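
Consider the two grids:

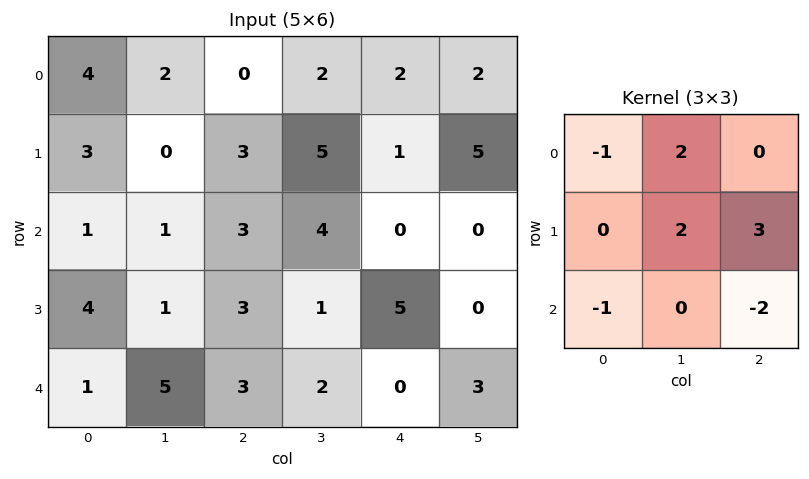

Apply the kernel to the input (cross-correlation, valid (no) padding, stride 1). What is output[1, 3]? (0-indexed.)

-4

The receptive field on the input at this output position is [5 1 5 / 4 0 0 / 1 5 0]. Elementwise product with the kernel and sum: 5·-1 + 1·2 + 0·2 + 0·3 + 1·-1 + 0·-2.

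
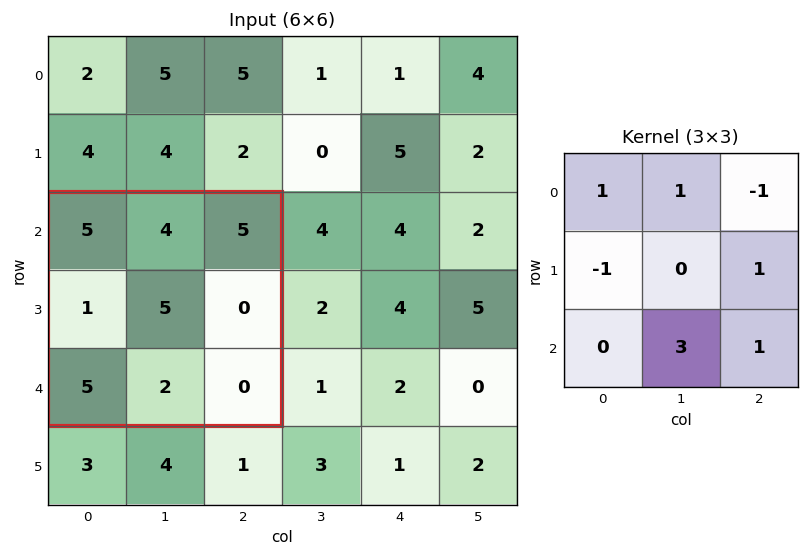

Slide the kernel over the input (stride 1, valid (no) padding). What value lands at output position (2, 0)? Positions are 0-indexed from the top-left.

9

The receptive field on the input at this output position is [5 4 5 / 1 5 0 / 5 2 0]. Elementwise product with the kernel and sum: 5·1 + 4·1 + 5·-1 + 1·-1 + 0·1 + 2·3 + 0·1.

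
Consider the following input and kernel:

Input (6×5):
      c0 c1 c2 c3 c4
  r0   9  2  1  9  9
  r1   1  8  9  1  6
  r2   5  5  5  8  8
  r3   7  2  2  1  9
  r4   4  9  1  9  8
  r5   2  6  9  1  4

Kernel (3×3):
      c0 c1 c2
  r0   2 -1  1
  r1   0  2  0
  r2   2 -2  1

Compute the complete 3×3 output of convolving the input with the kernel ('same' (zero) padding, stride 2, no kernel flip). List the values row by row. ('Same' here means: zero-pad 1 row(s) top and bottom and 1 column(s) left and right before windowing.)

24 1 8
5 19 -4
5 0 3

Output[0,0]: The receptive field on the zero-padded input at this output position is [0 0 0 / 0 9 2 / 0 1 8]. Elementwise product with the kernel and sum: 0·2 + 0·-1 + 0·1 + 9·2 + 0·2 + 1·-2 + 8·1.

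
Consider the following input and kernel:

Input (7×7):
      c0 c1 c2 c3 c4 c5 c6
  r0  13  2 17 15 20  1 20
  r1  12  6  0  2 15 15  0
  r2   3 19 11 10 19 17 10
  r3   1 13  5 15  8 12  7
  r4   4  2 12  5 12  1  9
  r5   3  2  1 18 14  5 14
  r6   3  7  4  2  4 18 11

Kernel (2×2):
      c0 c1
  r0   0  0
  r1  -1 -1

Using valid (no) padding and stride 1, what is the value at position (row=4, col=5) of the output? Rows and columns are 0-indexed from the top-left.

-19

The receptive field on the input at this output position is [1 9 / 5 14]. Elementwise product with the kernel and sum: 5·-1 + 14·-1.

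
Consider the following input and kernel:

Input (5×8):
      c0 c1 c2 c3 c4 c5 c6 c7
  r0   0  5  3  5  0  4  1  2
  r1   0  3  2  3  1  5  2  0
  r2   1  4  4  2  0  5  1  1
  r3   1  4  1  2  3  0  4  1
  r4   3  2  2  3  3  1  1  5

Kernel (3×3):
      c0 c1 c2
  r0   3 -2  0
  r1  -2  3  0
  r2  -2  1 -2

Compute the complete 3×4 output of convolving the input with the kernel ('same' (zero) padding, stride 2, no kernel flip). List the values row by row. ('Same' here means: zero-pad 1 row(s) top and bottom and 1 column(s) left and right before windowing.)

Output[0,0]: The receptive field on the zero-padded input at this output position is [0 0 0 / 0 0 5 / 0 0 3]. Elementwise product with the kernel and sum: 0·3 + 0·-2 + 0·-2 + 0·3 + 0·-2 + 0·1 + 3·-2.
Output[0,1]: The receptive field on the zero-padded input at this output position is [0 0 0 / 5 3 5 / 3 2 3]. Elementwise product with the kernel and sum: 0·3 + 0·-2 + 5·-2 + 3·3 + 3·-2 + 2·1 + 3·-2.

-6 -11 -25 -13
-4 -2 2 6
7 12 3 -7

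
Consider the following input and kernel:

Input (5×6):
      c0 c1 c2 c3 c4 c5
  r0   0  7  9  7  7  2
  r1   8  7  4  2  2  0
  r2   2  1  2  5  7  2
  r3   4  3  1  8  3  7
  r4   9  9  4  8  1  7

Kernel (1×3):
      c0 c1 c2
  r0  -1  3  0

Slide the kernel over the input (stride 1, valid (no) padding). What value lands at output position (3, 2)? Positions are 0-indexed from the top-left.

The receptive field on the input at this output position is [1 8 3]. Elementwise product with the kernel and sum: 1·-1 + 8·3.

23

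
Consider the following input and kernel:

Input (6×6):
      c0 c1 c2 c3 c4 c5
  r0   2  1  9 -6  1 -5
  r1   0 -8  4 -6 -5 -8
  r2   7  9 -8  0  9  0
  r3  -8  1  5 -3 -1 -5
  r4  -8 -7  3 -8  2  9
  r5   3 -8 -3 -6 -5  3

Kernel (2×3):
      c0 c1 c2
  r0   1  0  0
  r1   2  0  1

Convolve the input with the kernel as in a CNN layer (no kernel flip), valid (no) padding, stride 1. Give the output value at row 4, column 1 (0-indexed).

-29

The receptive field on the input at this output position is [-7 3 -8 / -8 -3 -6]. Elementwise product with the kernel and sum: -7·1 + -8·2 + -6·1.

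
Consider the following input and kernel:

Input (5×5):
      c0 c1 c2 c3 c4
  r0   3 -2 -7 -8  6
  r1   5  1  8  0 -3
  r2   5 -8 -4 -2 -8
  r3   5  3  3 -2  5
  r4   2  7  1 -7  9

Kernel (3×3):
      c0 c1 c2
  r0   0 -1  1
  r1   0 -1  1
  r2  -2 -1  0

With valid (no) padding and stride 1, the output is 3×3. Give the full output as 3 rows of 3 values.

Output[0,0]: The receptive field on the input at this output position is [3 -2 -7 / 5 1 8 / 5 -8 -4]. Elementwise product with the kernel and sum: -2·-1 + -7·1 + 1·-1 + 8·1 + 5·-2 + -8·-1.

0 11 21
-2 -15 -13
-7 -18 6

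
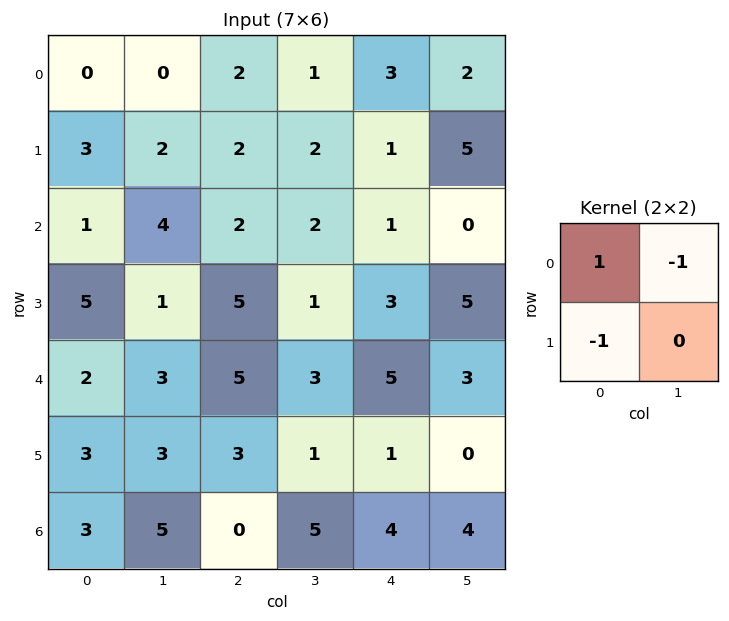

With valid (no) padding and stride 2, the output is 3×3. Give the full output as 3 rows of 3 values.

Output[0,0]: The receptive field on the input at this output position is [0 0 / 3 2]. Elementwise product with the kernel and sum: 0·1 + 0·-1 + 3·-1.

-3 -1 0
-8 -5 -2
-4 -1 1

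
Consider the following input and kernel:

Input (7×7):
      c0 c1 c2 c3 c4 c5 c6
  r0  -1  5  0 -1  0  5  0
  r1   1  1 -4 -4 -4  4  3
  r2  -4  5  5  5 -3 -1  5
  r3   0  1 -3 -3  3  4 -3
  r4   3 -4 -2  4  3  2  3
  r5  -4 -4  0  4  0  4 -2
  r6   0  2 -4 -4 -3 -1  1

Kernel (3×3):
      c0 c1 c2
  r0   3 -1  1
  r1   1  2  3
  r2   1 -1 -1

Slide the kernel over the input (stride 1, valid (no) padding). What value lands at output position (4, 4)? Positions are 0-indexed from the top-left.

9

The receptive field on the input at this output position is [3 2 3 / 0 4 -2 / -3 -1 1]. Elementwise product with the kernel and sum: 3·3 + 2·-1 + 3·1 + 0·1 + 4·2 + -2·3 + -3·1 + -1·-1 + 1·-1.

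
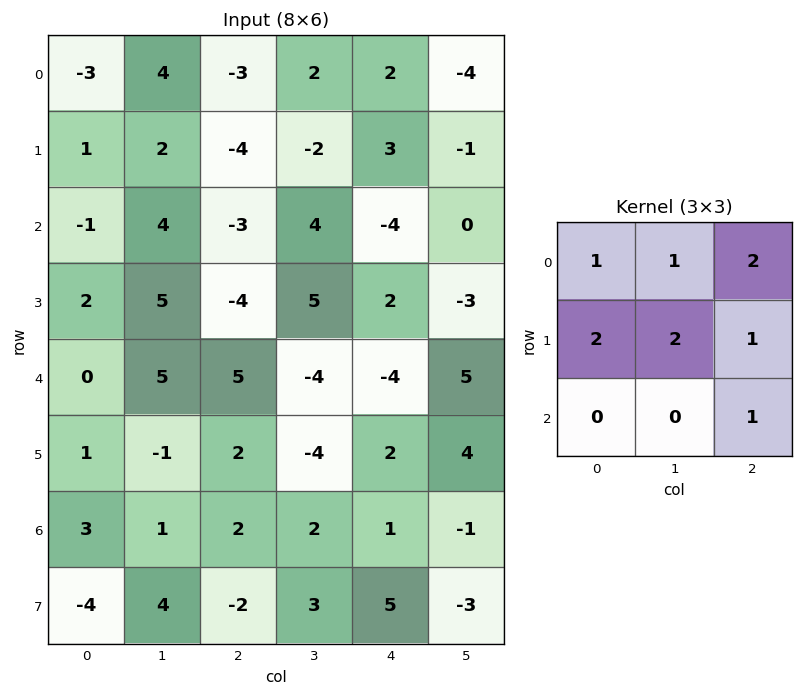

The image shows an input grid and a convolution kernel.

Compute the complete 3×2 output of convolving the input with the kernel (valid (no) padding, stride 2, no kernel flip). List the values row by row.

Output[0,0]: The receptive field on the input at this output position is [-3 4 -3 / 1 2 -4 / -1 4 -3]. Elementwise product with the kernel and sum: -3·1 + 4·1 + -3·2 + 1·2 + 2·2 + -4·1 + -3·1.

-6 -10
12 -7
19 -8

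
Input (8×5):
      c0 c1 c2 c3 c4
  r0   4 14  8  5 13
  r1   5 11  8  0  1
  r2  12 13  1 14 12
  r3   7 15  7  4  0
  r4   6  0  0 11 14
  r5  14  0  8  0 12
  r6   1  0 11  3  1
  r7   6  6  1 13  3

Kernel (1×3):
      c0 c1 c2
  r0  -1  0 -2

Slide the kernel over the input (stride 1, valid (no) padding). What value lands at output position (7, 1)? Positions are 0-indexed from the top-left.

The receptive field on the input at this output position is [6 1 13]. Elementwise product with the kernel and sum: 6·-1 + 13·-2.

-32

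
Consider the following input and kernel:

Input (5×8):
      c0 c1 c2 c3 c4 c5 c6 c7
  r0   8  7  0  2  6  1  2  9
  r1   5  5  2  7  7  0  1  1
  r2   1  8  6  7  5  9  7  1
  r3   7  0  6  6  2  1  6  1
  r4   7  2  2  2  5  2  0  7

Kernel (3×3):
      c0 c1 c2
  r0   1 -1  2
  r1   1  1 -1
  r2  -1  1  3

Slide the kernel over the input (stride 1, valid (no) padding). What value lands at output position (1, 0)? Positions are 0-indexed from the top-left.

The receptive field on the input at this output position is [5 5 2 / 1 8 6 / 7 0 6]. Elementwise product with the kernel and sum: 5·1 + 5·-1 + 2·2 + 1·1 + 8·1 + 6·-1 + 7·-1 + 0·1 + 6·3.

18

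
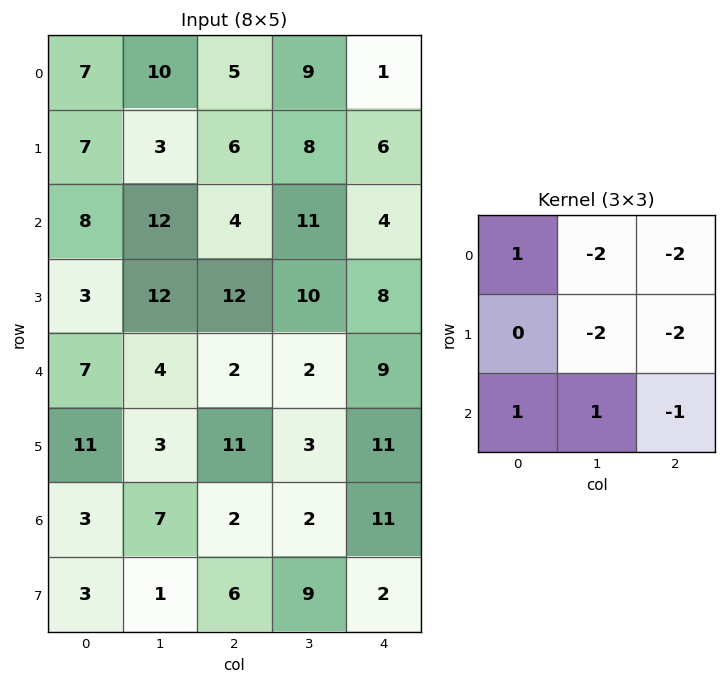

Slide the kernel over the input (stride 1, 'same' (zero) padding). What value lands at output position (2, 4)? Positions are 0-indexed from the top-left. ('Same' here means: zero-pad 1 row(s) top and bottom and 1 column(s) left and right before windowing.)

The receptive field on the zero-padded input at this output position is [8 6 0 / 11 4 0 / 10 8 0]. Elementwise product with the kernel and sum: 8·1 + 6·-2 + 0·-2 + 4·-2 + 0·-2 + 10·1 + 8·1 + 0·-1.

6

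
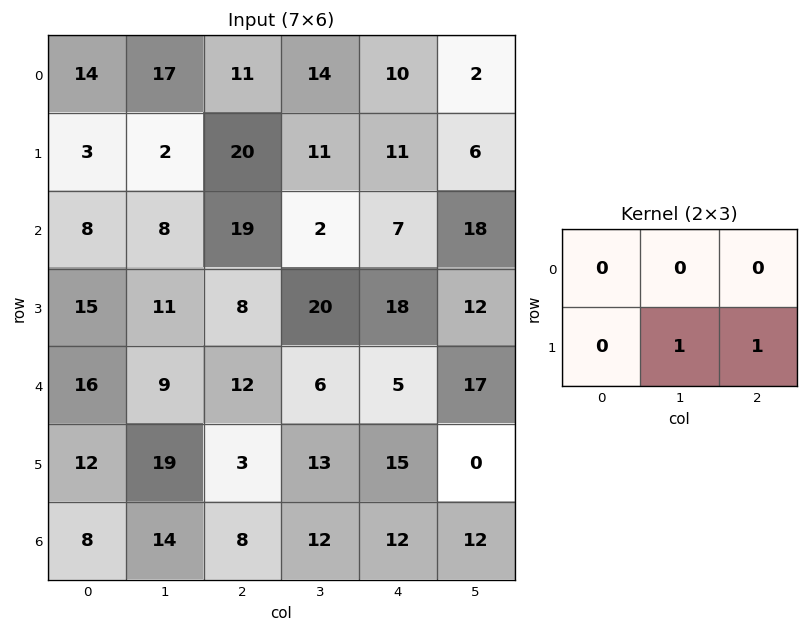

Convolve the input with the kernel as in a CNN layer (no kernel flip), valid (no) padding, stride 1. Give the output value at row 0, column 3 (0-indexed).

17

The receptive field on the input at this output position is [14 10 2 / 11 11 6]. Elementwise product with the kernel and sum: 11·1 + 6·1.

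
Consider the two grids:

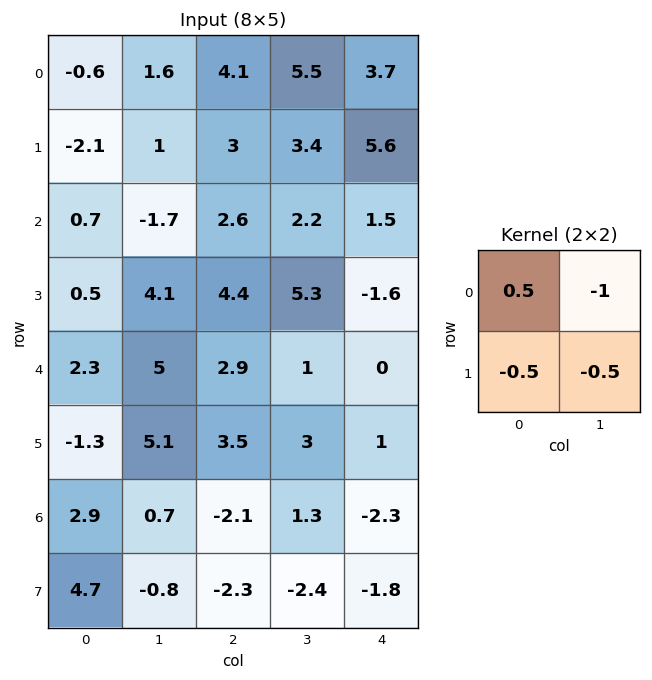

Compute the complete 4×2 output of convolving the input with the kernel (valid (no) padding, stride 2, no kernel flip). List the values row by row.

Output[0,0]: The receptive field on the input at this output position is [-0.6 1.6 / -2.1 1]. Elementwise product with the kernel and sum: -0.6·0.5 + 1.6·-1 + -2.1·-0.5 + 1·-0.5.
Output[0,1]: The receptive field on the input at this output position is [4.1 5.5 / 3 3.4]. Elementwise product with the kernel and sum: 4.1·0.5 + 5.5·-1 + 3·-0.5 + 3.4·-0.5.

-1.35 -6.65
-0.25 -5.75
-5.75 -2.8
-1.2 -0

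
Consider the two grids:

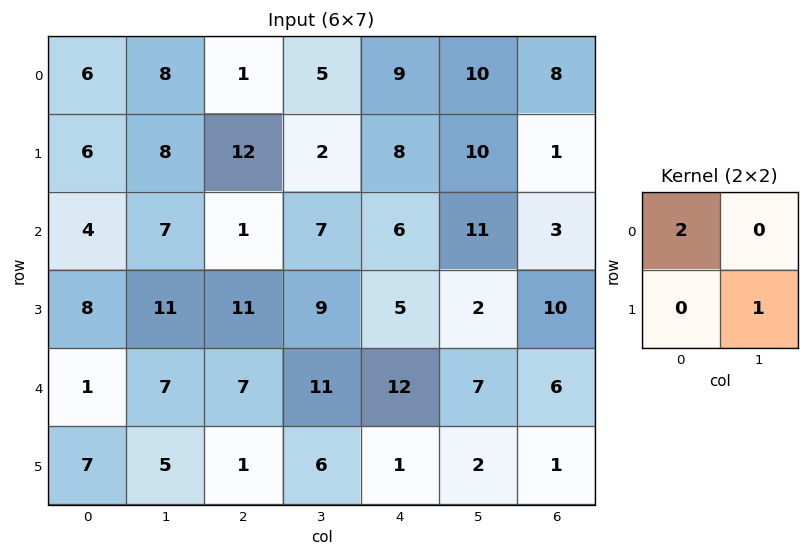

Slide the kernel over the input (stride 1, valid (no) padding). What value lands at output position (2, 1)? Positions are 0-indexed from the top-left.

The receptive field on the input at this output position is [7 1 / 11 11]. Elementwise product with the kernel and sum: 7·2 + 11·1.

25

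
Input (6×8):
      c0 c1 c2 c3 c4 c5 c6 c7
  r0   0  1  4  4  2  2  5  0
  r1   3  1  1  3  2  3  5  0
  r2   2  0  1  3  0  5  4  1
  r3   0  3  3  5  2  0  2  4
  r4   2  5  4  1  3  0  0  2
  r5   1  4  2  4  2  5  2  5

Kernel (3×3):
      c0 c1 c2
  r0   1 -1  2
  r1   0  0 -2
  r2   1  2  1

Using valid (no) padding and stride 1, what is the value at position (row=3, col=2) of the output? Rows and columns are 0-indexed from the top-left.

8

The receptive field on the input at this output position is [3 5 2 / 4 1 3 / 2 4 2]. Elementwise product with the kernel and sum: 3·1 + 5·-1 + 2·2 + 3·-2 + 2·1 + 4·2 + 2·1.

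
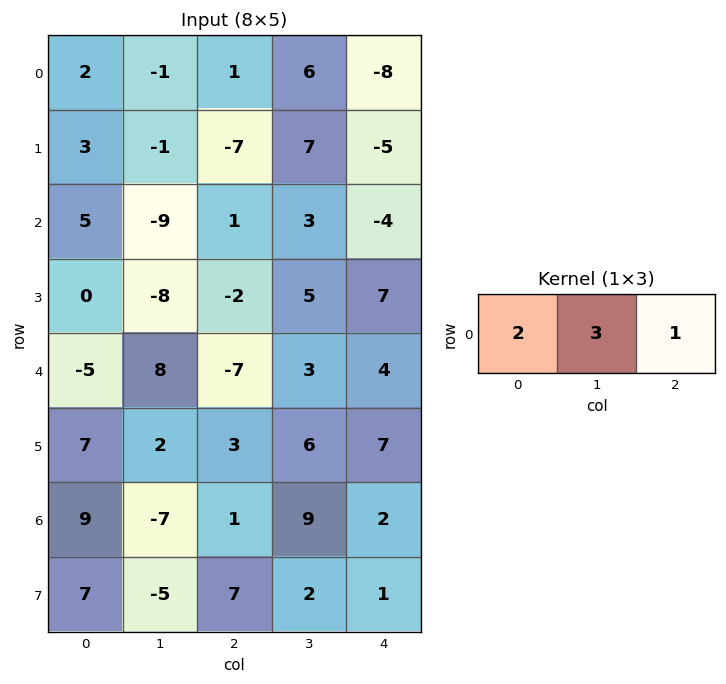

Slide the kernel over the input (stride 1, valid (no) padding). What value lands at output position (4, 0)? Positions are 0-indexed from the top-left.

7

The receptive field on the input at this output position is [-5 8 -7]. Elementwise product with the kernel and sum: -5·2 + 8·3 + -7·1.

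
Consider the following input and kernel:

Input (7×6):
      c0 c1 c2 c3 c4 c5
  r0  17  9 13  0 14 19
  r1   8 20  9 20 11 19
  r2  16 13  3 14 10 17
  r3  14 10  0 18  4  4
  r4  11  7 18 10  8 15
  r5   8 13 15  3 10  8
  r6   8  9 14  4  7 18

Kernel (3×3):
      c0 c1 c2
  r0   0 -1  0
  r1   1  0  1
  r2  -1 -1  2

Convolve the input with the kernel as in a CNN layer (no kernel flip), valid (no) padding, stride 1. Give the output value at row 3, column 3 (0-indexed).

24

The receptive field on the input at this output position is [18 4 4 / 10 8 15 / 3 10 8]. Elementwise product with the kernel and sum: 4·-1 + 10·1 + 15·1 + 3·-1 + 10·-1 + 8·2.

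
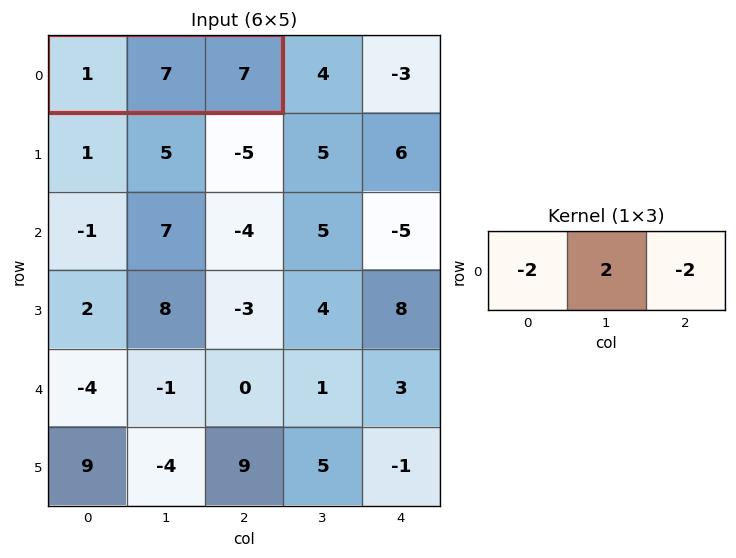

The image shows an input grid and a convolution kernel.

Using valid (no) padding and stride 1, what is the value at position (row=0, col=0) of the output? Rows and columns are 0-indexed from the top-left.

The receptive field on the input at this output position is [1 7 7]. Elementwise product with the kernel and sum: 1·-2 + 7·2 + 7·-2.

-2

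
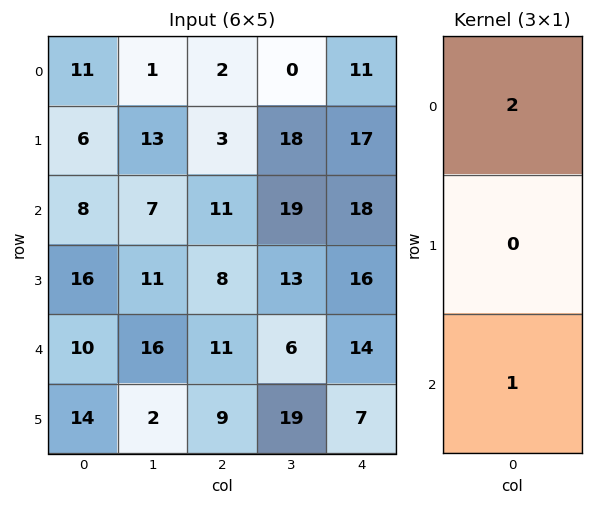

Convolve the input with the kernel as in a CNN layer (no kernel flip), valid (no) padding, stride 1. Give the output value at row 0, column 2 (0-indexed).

15

The receptive field on the input at this output position is [2 / 3 / 11]. Elementwise product with the kernel and sum: 2·2 + 11·1.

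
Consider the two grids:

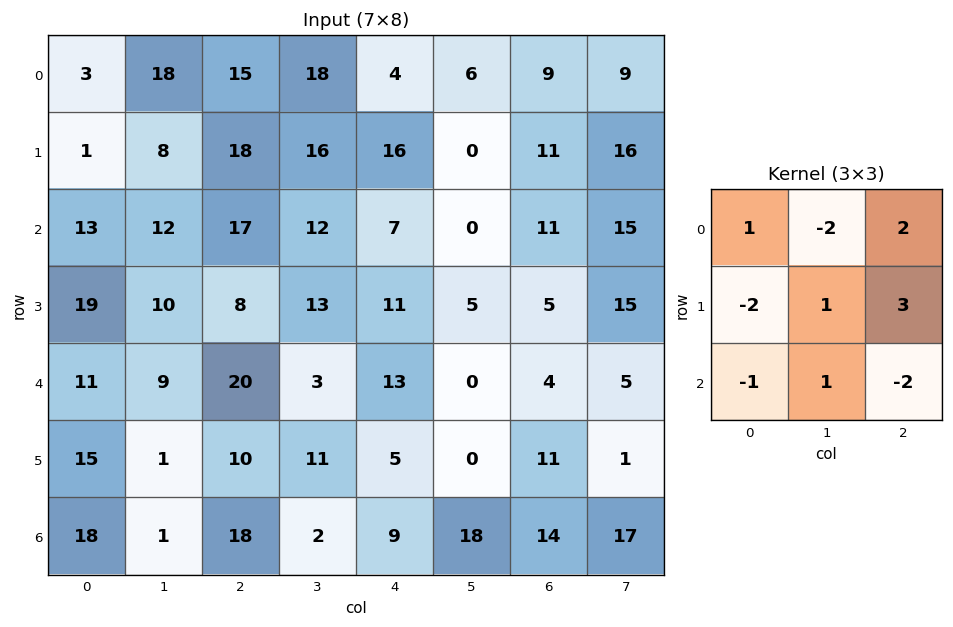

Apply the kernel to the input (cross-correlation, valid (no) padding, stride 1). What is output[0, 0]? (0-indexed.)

The receptive field on the input at this output position is [3 18 15 / 1 8 18 / 13 12 17]. Elementwise product with the kernel and sum: 3·1 + 18·-2 + 15·2 + 1·-2 + 8·1 + 18·3 + 13·-1 + 12·1 + 17·-2.

22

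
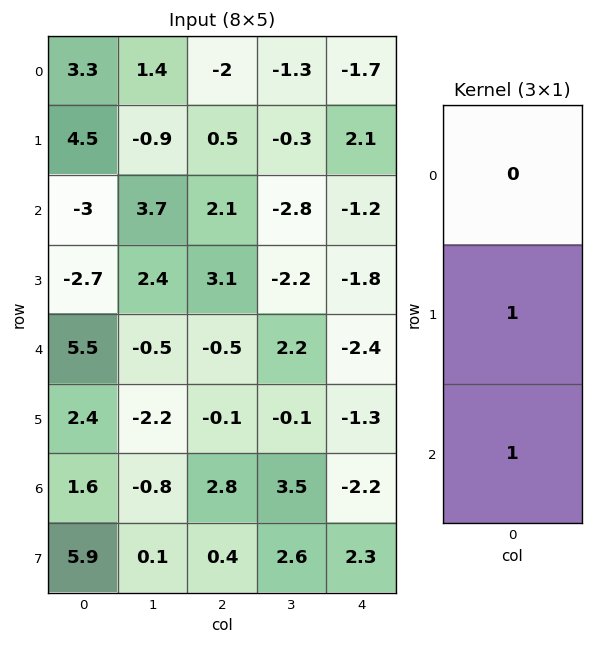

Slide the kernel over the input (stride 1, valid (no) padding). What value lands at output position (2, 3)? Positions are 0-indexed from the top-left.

0

The receptive field on the input at this output position is [-2.8 / -2.2 / 2.2]. Elementwise product with the kernel and sum: -2.2·1 + 2.2·1.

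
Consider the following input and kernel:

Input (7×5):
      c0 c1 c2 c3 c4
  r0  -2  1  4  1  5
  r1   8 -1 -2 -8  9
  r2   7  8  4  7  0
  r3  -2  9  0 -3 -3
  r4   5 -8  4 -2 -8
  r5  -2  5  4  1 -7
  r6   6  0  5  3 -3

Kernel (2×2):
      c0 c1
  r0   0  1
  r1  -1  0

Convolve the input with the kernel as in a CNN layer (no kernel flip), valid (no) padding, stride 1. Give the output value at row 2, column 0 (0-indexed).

10

The receptive field on the input at this output position is [7 8 / -2 9]. Elementwise product with the kernel and sum: 8·1 + -2·-1.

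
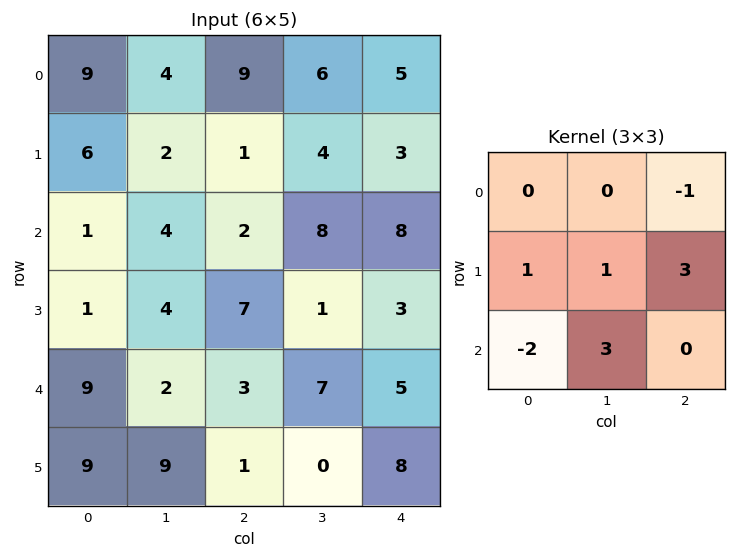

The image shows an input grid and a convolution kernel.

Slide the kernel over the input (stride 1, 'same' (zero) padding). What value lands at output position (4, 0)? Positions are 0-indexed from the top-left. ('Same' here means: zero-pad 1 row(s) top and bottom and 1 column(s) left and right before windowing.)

The receptive field on the zero-padded input at this output position is [0 1 4 / 0 9 2 / 0 9 9]. Elementwise product with the kernel and sum: 4·-1 + 0·1 + 9·1 + 2·3 + 0·-2 + 9·3.

38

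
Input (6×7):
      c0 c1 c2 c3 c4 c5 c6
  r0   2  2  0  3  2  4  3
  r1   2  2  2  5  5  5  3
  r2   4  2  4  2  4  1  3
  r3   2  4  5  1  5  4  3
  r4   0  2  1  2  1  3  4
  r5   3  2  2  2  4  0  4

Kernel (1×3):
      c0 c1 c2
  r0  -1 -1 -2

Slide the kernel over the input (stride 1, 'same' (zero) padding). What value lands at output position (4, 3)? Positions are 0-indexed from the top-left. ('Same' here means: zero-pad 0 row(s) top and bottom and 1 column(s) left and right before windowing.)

-5

The receptive field on the zero-padded input at this output position is [1 2 1]. Elementwise product with the kernel and sum: 1·-1 + 2·-1 + 1·-2.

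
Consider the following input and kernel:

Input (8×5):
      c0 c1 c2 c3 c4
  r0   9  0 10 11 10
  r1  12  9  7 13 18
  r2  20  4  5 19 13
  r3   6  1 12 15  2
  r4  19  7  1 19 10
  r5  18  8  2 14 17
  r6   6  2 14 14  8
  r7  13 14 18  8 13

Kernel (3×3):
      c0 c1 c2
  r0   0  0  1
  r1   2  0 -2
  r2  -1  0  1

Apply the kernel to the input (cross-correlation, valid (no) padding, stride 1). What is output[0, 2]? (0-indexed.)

The receptive field on the input at this output position is [10 11 10 / 7 13 18 / 5 19 13]. Elementwise product with the kernel and sum: 10·1 + 7·2 + 18·-2 + 5·-1 + 13·1.

-4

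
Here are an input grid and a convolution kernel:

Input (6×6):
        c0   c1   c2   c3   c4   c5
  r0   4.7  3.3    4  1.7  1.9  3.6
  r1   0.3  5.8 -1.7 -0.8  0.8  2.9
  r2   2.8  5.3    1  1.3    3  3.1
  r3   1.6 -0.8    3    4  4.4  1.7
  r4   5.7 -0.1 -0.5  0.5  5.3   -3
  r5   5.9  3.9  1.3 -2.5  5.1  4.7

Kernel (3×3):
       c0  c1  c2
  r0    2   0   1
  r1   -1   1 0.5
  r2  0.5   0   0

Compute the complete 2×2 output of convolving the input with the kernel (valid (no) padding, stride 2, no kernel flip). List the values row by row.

19.45 11.7
8.55 7.95

Output[0,0]: The receptive field on the input at this output position is [4.7 3.3 4 / 0.3 5.8 -1.7 / 2.8 5.3 1]. Elementwise product with the kernel and sum: 4.7·2 + 4·1 + 0.3·-1 + 5.8·1 + -1.7·0.5 + 2.8·0.5.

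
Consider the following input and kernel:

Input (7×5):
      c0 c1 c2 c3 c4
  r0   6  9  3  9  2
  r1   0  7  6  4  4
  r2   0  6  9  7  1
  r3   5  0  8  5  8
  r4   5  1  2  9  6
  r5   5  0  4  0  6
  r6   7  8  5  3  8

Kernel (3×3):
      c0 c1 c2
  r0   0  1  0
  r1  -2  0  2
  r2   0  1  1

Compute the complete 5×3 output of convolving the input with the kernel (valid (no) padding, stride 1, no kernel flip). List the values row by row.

Output[0,0]: The receptive field on the input at this output position is [6 9 3 / 0 7 6 / 0 6 9]. Elementwise product with the kernel and sum: 9·1 + 0·-2 + 6·2 + 6·1 + 9·1.
Output[0,1]: The receptive field on the input at this output position is [9 3 9 / 7 6 4 / 6 9 7]. Elementwise product with the kernel and sum: 3·1 + 7·-2 + 4·2 + 9·1 + 7·1.

36 13 13
33 21 1
15 30 22
-2 28 19
12 10 24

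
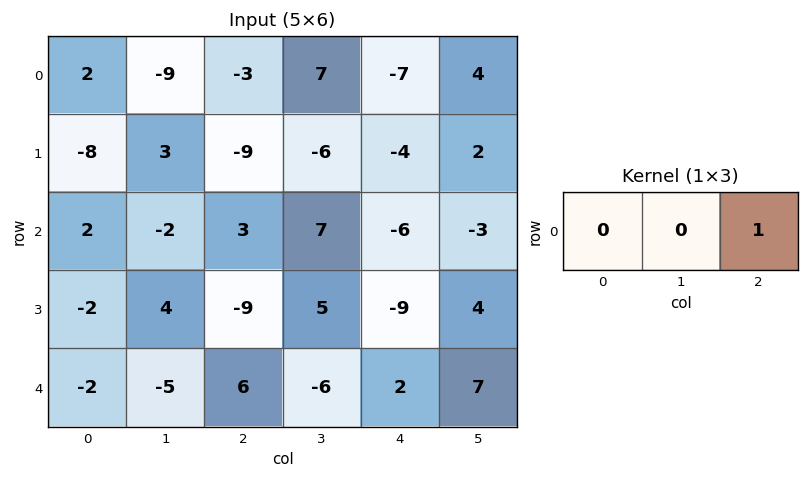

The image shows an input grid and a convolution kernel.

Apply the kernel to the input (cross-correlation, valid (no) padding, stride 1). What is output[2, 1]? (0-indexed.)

The receptive field on the input at this output position is [-2 3 7]. Elementwise product with the kernel and sum: 7·1.

7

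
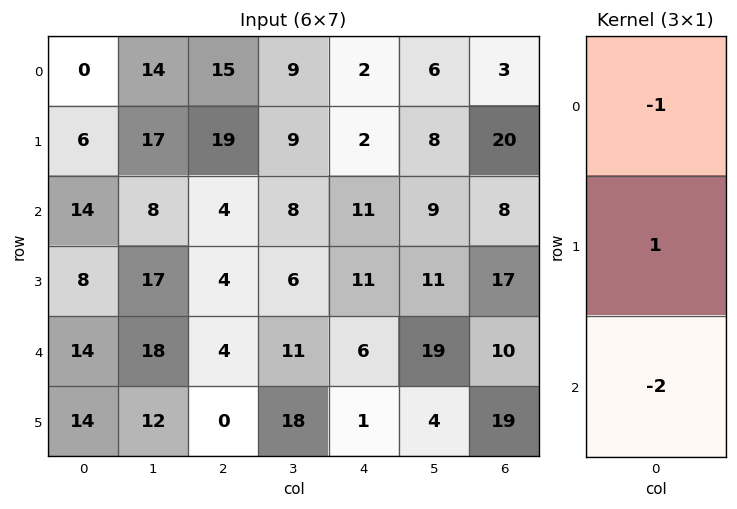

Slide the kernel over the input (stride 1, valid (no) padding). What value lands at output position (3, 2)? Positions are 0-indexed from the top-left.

The receptive field on the input at this output position is [4 / 4 / 0]. Elementwise product with the kernel and sum: 4·-1 + 4·1 + 0·-2.

0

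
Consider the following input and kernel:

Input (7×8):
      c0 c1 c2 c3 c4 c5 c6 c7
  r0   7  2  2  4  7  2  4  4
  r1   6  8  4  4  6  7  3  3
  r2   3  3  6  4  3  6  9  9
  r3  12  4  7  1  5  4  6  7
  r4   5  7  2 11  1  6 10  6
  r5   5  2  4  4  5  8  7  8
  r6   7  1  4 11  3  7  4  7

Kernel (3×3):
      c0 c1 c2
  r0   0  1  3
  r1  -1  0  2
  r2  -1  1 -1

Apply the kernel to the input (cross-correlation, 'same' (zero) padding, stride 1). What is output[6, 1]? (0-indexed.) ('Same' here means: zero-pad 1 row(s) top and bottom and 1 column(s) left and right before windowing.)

The receptive field on the zero-padded input at this output position is [5 2 4 / 7 1 4 / 0 0 0]. Elementwise product with the kernel and sum: 2·1 + 4·3 + 7·-1 + 4·2 + 0·-1 + 0·1 + 0·-1.

15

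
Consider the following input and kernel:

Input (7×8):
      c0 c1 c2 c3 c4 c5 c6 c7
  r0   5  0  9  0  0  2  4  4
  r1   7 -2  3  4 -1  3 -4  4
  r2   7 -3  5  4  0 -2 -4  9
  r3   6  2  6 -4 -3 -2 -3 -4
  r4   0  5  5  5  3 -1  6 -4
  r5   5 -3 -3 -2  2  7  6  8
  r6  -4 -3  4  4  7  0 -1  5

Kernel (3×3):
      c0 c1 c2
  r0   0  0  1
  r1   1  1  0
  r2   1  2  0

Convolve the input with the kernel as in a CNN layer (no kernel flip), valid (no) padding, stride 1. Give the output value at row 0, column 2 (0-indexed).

20

The receptive field on the input at this output position is [9 0 0 / 3 4 -1 / 5 4 0]. Elementwise product with the kernel and sum: 0·1 + 3·1 + 4·1 + 5·1 + 4·2.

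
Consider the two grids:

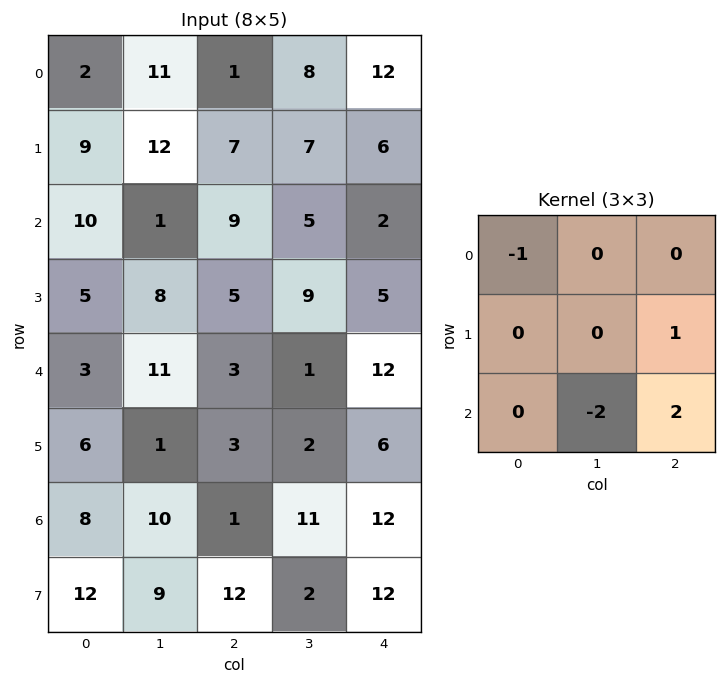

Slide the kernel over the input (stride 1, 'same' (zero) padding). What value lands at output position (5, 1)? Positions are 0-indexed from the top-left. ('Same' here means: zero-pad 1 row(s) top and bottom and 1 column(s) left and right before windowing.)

-18

The receptive field on the zero-padded input at this output position is [3 11 3 / 6 1 3 / 8 10 1]. Elementwise product with the kernel and sum: 3·-1 + 3·1 + 10·-2 + 1·2.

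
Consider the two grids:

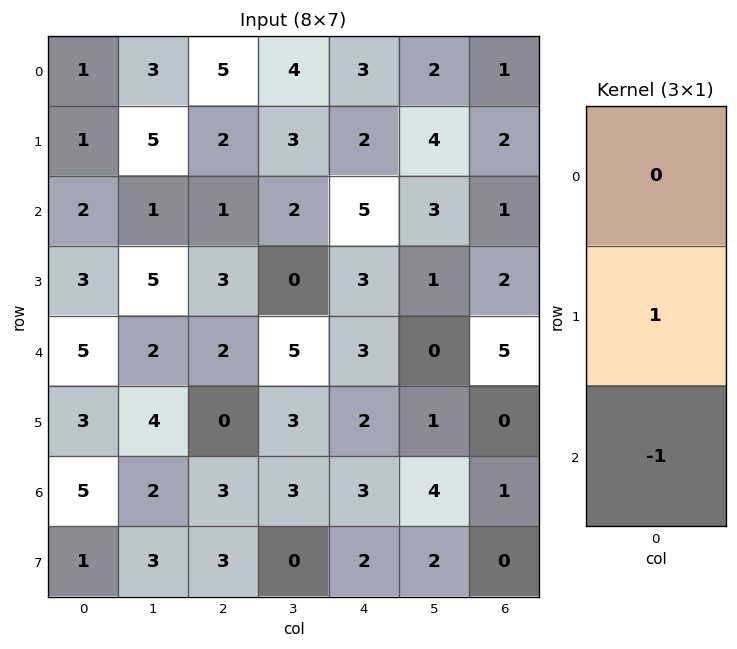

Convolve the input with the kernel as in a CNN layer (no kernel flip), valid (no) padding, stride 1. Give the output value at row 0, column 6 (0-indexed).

The receptive field on the input at this output position is [1 / 2 / 1]. Elementwise product with the kernel and sum: 2·1 + 1·-1.

1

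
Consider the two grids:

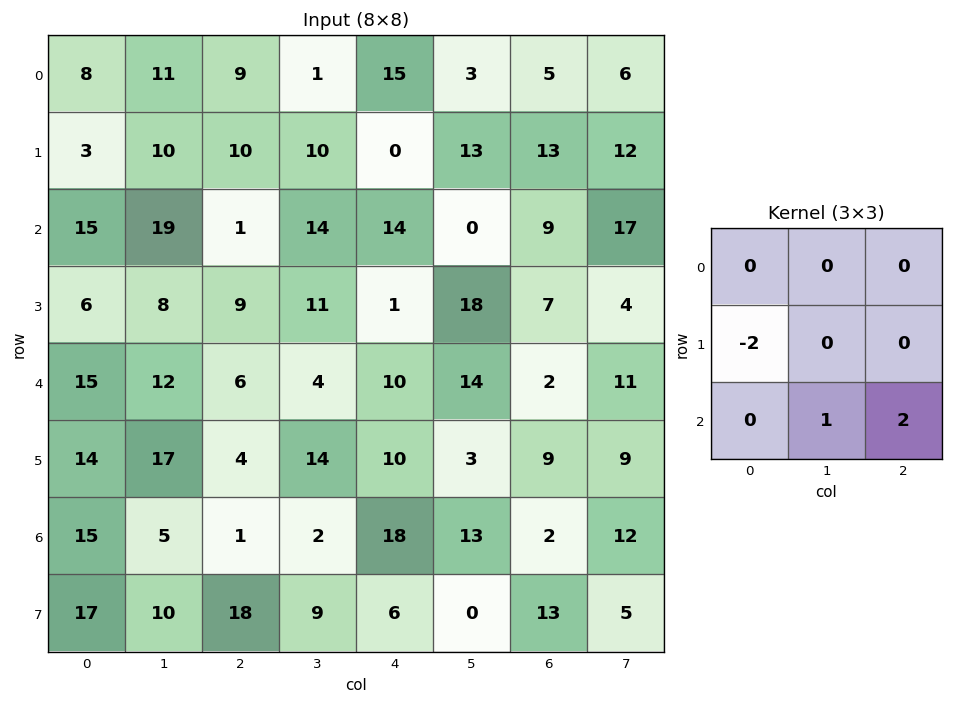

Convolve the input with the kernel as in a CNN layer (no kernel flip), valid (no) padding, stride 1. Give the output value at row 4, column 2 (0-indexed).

30

The receptive field on the input at this output position is [6 4 10 / 4 14 10 / 1 2 18]. Elementwise product with the kernel and sum: 4·-2 + 2·1 + 18·2.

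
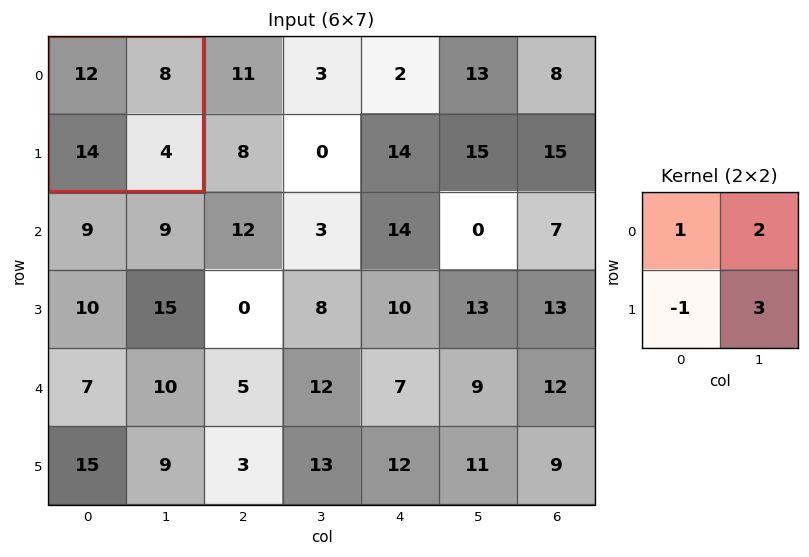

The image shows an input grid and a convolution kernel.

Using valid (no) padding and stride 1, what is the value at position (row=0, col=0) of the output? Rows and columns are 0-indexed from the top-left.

The receptive field on the input at this output position is [12 8 / 14 4]. Elementwise product with the kernel and sum: 12·1 + 8·2 + 14·-1 + 4·3.

26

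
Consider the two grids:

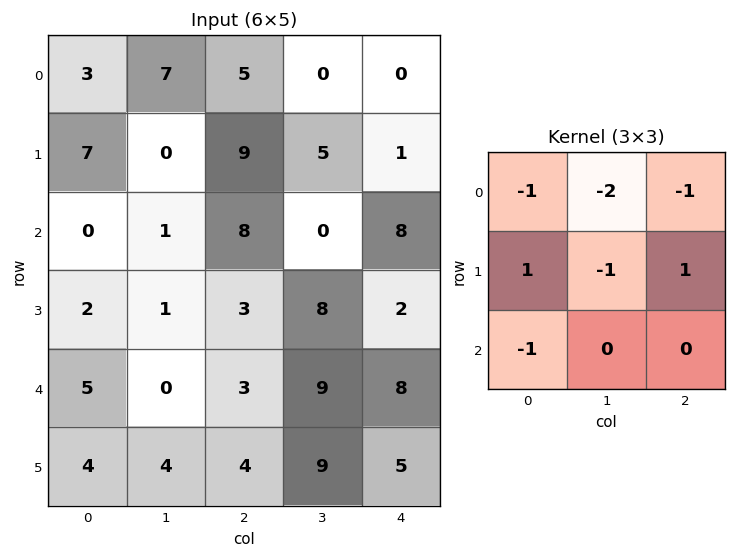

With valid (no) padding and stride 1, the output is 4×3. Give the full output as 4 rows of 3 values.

Output[0,0]: The receptive field on the input at this output position is [3 7 5 / 7 0 9 / 0 1 8]. Elementwise product with the kernel and sum: 3·-1 + 7·-2 + 5·-1 + 7·1 + 0·-1 + 9·1 + 0·-1.
Output[0,1]: The receptive field on the input at this output position is [7 5 0 / 0 9 5 / 1 8 0]. Elementwise product with the kernel and sum: 7·-1 + 5·-2 + 0·-1 + 0·1 + 9·-1 + 5·1 + 1·-1.

-6 -22 -8
-11 -31 -7
-11 -11 -22
-3 -13 -23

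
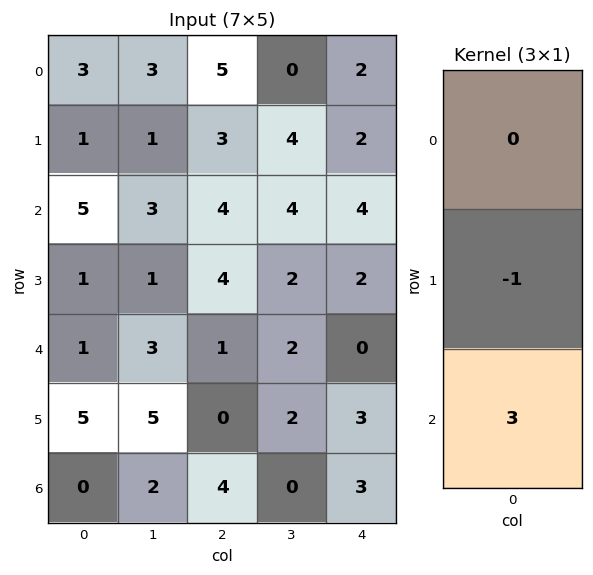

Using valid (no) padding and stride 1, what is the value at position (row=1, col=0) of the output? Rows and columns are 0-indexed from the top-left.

The receptive field on the input at this output position is [1 / 5 / 1]. Elementwise product with the kernel and sum: 5·-1 + 1·3.

-2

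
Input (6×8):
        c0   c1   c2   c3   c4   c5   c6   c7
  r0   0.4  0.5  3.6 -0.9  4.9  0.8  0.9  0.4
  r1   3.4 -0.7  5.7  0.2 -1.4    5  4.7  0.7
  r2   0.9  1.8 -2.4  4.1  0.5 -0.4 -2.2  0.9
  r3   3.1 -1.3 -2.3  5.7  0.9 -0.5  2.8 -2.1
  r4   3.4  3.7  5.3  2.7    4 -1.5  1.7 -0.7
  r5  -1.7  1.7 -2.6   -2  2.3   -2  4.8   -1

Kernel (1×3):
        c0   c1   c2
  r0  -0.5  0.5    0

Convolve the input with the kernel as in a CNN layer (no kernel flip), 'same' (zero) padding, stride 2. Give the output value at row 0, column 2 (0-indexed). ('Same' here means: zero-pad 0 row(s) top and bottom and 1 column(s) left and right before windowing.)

The receptive field on the zero-padded input at this output position is [-0.9 4.9 0.8]. Elementwise product with the kernel and sum: -0.9·-0.5 + 4.9·0.5.

2.9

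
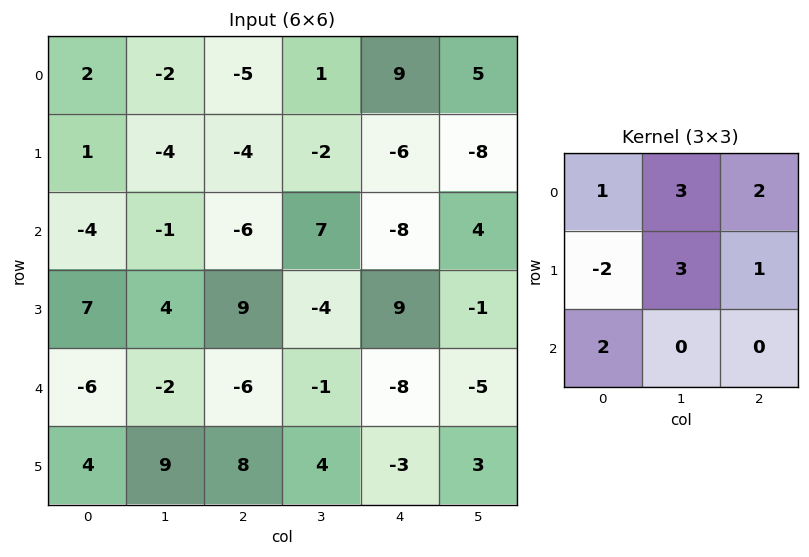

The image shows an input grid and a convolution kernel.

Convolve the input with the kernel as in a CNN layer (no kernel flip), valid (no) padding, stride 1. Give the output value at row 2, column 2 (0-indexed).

The receptive field on the input at this output position is [-6 7 -8 / 9 -4 9 / -6 -1 -8]. Elementwise product with the kernel and sum: -6·1 + 7·3 + -8·2 + 9·-2 + -4·3 + 9·1 + -6·2.

-34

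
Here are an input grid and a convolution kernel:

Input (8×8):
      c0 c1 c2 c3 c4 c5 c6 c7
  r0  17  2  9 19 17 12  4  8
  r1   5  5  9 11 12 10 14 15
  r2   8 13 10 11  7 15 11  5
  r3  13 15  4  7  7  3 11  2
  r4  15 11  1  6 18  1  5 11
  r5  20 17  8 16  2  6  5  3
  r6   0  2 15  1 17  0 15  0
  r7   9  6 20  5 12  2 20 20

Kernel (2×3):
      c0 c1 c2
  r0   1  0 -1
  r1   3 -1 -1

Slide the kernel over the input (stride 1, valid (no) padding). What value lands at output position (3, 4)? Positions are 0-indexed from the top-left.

44

The receptive field on the input at this output position is [7 3 11 / 18 1 5]. Elementwise product with the kernel and sum: 7·1 + 11·-1 + 18·3 + 1·-1 + 5·-1.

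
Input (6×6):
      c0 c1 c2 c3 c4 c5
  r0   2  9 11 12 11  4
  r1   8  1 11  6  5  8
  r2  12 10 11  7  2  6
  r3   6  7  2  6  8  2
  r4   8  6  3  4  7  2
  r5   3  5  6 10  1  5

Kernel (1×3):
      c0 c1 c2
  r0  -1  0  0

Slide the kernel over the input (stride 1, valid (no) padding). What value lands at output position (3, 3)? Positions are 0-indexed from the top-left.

The receptive field on the input at this output position is [6 8 2]. Elementwise product with the kernel and sum: 6·-1.

-6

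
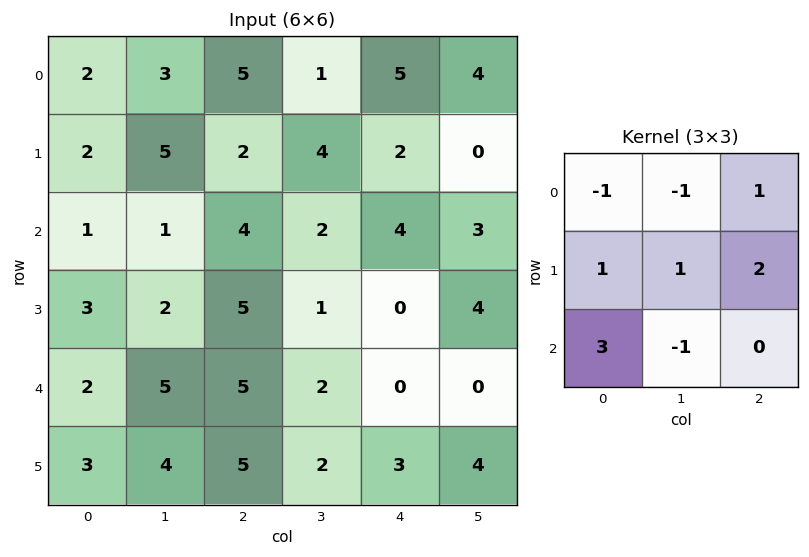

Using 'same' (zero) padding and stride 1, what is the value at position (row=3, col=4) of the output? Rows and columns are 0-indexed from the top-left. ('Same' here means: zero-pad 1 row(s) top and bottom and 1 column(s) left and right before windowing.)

12

The receptive field on the zero-padded input at this output position is [2 4 3 / 1 0 4 / 2 0 0]. Elementwise product with the kernel and sum: 2·-1 + 4·-1 + 3·1 + 1·1 + 0·1 + 4·2 + 2·3 + 0·-1.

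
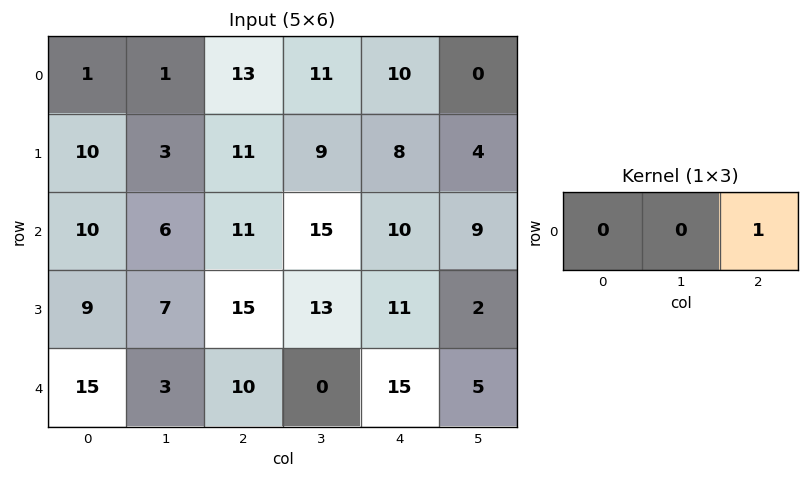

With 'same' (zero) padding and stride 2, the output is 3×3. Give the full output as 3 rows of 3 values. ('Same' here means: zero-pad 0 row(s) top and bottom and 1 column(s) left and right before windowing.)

1 11 0
6 15 9
3 0 5

Output[0,0]: The receptive field on the zero-padded input at this output position is [0 1 1]. Elementwise product with the kernel and sum: 1·1.
Output[0,1]: The receptive field on the zero-padded input at this output position is [1 13 11]. Elementwise product with the kernel and sum: 11·1.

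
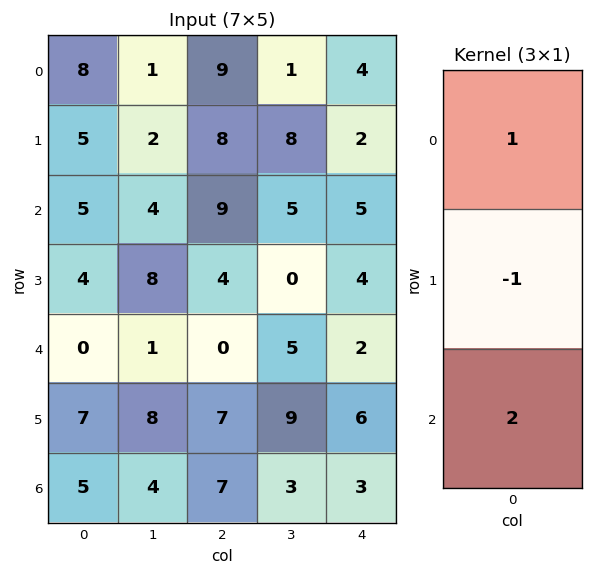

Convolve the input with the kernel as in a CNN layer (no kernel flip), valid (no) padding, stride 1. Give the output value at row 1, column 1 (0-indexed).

14

The receptive field on the input at this output position is [2 / 4 / 8]. Elementwise product with the kernel and sum: 2·1 + 4·-1 + 8·2.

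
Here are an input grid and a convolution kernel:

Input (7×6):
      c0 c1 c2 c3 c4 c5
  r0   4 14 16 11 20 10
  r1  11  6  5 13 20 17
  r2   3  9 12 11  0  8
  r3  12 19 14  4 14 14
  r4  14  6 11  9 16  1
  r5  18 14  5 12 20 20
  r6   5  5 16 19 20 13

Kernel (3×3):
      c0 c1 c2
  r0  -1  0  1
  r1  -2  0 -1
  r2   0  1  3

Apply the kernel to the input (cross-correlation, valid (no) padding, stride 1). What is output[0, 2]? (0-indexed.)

-15

The receptive field on the input at this output position is [16 11 20 / 5 13 20 / 12 11 0]. Elementwise product with the kernel and sum: 16·-1 + 20·1 + 5·-2 + 20·-1 + 11·1 + 0·3.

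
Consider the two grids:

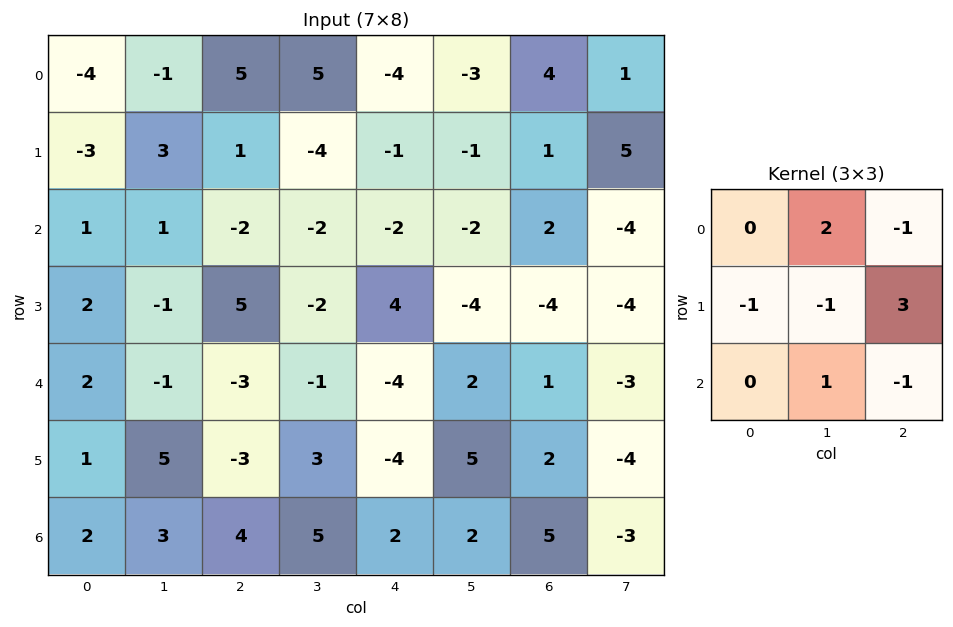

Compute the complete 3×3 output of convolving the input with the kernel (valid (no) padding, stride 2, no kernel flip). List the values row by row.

Output[0,0]: The receptive field on the input at this output position is [-4 -1 5 / -3 3 1 / 1 1 -2]. Elementwise product with the kernel and sum: -1·2 + 5·-1 + -3·-1 + 3·-1 + 1·3 + 1·1 + -2·-1.

-1 14 -9
20 10 -17
-15 -7 5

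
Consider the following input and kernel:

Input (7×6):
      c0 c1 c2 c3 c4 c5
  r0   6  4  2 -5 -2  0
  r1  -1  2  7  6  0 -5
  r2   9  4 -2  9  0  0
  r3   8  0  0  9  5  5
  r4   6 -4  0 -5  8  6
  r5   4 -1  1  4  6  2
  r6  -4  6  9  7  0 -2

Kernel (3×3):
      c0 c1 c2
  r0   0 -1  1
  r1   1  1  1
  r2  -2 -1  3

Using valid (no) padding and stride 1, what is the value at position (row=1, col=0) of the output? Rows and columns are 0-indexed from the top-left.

The receptive field on the input at this output position is [-1 2 7 / 9 4 -2 / 8 0 0]. Elementwise product with the kernel and sum: 2·-1 + 7·1 + 9·1 + 4·1 + -2·1 + 8·-2 + 0·-1 + 0·3.

0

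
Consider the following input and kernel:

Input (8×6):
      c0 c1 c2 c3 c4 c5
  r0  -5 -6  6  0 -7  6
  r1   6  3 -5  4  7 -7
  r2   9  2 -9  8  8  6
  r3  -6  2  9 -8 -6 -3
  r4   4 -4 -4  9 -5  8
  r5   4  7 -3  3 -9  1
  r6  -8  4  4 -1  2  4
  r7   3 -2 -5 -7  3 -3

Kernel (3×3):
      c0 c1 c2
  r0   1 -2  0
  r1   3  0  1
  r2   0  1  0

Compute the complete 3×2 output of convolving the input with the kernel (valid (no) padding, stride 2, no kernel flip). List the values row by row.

Output[0,0]: The receptive field on the input at this output position is [-5 -6 6 / 6 3 -5 / 9 2 -9]. Elementwise product with the kernel and sum: -5·1 + -6·-2 + 6·3 + -5·1 + 2·1.

22 6
-8 5
25 -41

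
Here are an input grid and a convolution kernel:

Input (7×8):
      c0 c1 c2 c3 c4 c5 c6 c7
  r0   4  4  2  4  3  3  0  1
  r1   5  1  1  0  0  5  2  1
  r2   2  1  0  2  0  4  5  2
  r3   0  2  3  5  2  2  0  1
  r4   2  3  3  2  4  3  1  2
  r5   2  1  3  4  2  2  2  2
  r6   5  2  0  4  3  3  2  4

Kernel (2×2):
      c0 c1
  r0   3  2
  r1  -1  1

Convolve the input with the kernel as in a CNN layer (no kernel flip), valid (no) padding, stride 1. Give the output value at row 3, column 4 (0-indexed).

9

The receptive field on the input at this output position is [2 2 / 4 3]. Elementwise product with the kernel and sum: 2·3 + 2·2 + 4·-1 + 3·1.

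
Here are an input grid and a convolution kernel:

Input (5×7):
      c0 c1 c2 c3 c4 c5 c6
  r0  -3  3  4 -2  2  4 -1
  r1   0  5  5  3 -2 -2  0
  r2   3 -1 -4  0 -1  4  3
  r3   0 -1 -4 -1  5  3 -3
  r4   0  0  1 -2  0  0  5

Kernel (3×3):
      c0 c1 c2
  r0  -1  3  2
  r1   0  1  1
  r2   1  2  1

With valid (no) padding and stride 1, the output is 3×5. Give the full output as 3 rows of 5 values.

27 4 -10 14 16
14 2 -2 2 11
-18 -16 3 11 24

Output[0,0]: The receptive field on the input at this output position is [-3 3 4 / 0 5 5 / 3 -1 -4]. Elementwise product with the kernel and sum: -3·-1 + 3·3 + 4·2 + 5·1 + 5·1 + 3·1 + -1·2 + -4·1.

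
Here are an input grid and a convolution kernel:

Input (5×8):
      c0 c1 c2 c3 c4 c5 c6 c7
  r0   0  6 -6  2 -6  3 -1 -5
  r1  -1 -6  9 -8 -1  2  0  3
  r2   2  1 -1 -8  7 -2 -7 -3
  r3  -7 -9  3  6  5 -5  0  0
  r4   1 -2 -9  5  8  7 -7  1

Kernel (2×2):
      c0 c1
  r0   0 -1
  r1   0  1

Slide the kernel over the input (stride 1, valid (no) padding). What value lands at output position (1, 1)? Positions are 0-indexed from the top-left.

The receptive field on the input at this output position is [-6 9 / 1 -1]. Elementwise product with the kernel and sum: 9·-1 + -1·1.

-10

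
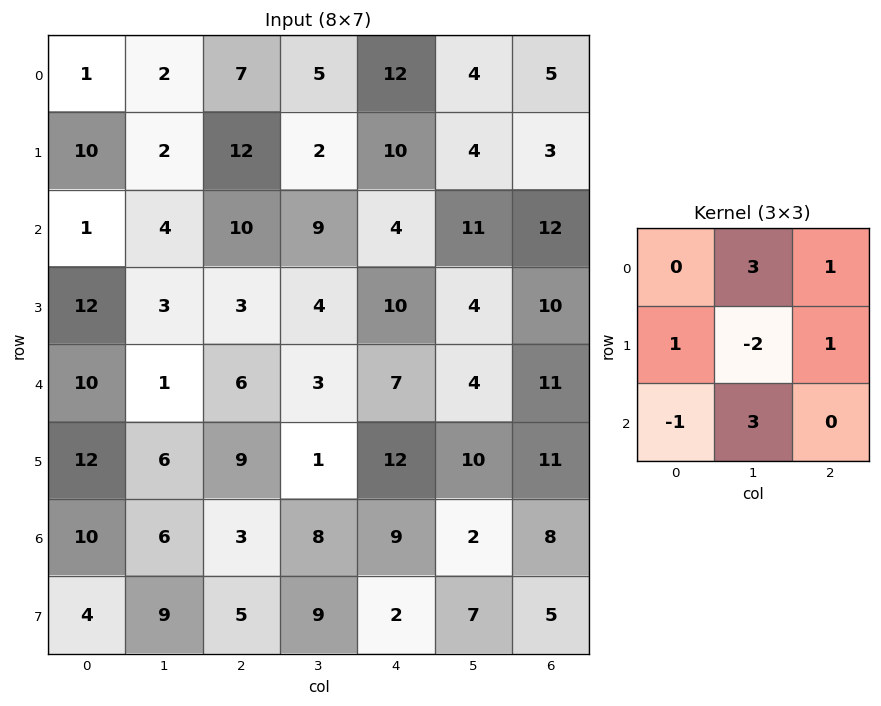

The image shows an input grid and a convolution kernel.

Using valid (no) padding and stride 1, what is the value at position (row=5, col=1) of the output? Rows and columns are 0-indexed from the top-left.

The receptive field on the input at this output position is [6 9 1 / 6 3 8 / 9 5 9]. Elementwise product with the kernel and sum: 9·3 + 1·1 + 6·1 + 3·-2 + 8·1 + 9·-1 + 5·3.

42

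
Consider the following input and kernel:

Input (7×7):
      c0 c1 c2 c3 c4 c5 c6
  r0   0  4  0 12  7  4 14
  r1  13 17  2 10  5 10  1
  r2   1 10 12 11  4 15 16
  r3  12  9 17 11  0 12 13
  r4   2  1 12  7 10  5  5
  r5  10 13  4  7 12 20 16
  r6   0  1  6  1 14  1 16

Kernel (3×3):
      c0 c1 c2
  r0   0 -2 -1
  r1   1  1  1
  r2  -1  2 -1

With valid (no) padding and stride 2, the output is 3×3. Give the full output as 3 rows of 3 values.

31 -8 4
-6 -6 -26
9 -19 5

Output[0,0]: The receptive field on the input at this output position is [0 4 0 / 13 17 2 / 1 10 12]. Elementwise product with the kernel and sum: 4·-2 + 0·-1 + 13·1 + 17·1 + 2·1 + 1·-1 + 10·2 + 12·-1.
Output[0,1]: The receptive field on the input at this output position is [0 12 7 / 2 10 5 / 12 11 4]. Elementwise product with the kernel and sum: 12·-2 + 7·-1 + 2·1 + 10·1 + 5·1 + 12·-1 + 11·2 + 4·-1.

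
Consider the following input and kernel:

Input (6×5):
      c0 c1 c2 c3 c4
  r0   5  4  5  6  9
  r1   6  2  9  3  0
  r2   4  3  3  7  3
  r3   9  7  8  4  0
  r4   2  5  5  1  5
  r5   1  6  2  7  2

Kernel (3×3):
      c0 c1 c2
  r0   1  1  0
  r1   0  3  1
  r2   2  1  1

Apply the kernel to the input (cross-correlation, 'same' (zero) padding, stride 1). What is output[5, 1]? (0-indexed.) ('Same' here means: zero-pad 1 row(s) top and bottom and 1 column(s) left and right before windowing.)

The receptive field on the zero-padded input at this output position is [2 5 5 / 1 6 2 / 0 0 0]. Elementwise product with the kernel and sum: 2·1 + 5·1 + 6·3 + 2·1 + 0·2 + 0·1 + 0·1.

27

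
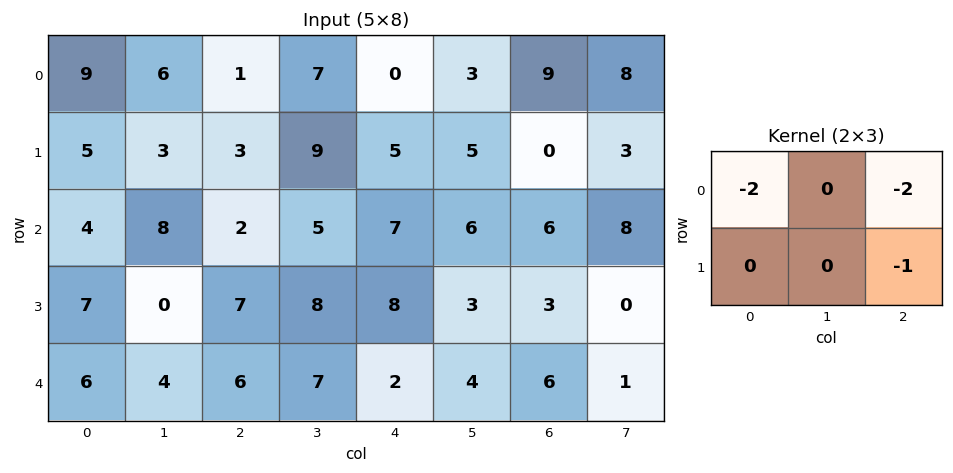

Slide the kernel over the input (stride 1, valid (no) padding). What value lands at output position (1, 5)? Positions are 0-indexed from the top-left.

The receptive field on the input at this output position is [5 0 3 / 6 6 8]. Elementwise product with the kernel and sum: 5·-2 + 3·-2 + 8·-1.

-24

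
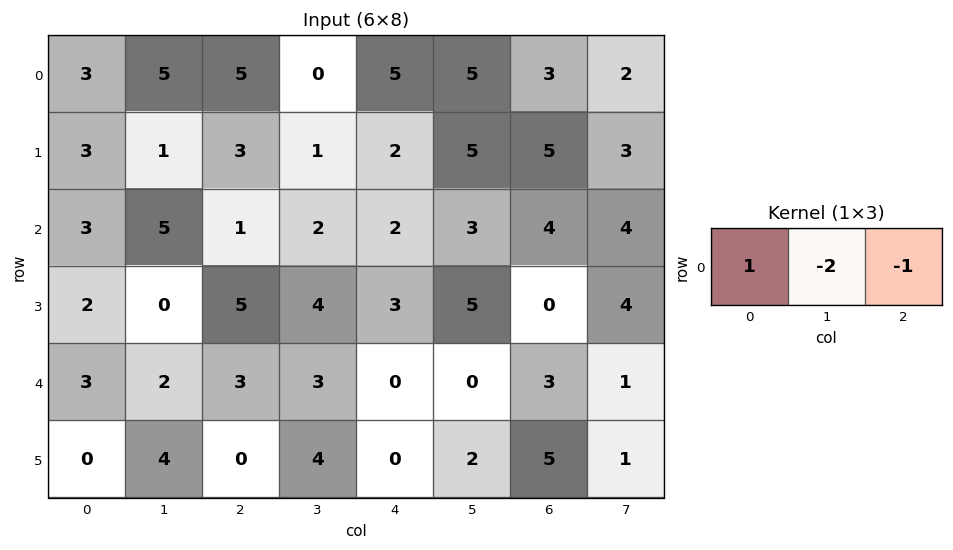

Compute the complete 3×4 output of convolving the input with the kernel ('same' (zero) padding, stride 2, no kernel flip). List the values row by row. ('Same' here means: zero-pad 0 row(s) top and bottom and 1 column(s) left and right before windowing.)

Output[0,0]: The receptive field on the zero-padded input at this output position is [0 3 5]. Elementwise product with the kernel and sum: 0·1 + 3·-2 + 5·-1.

-11 -5 -15 -3
-11 1 -5 -9
-8 -7 3 -7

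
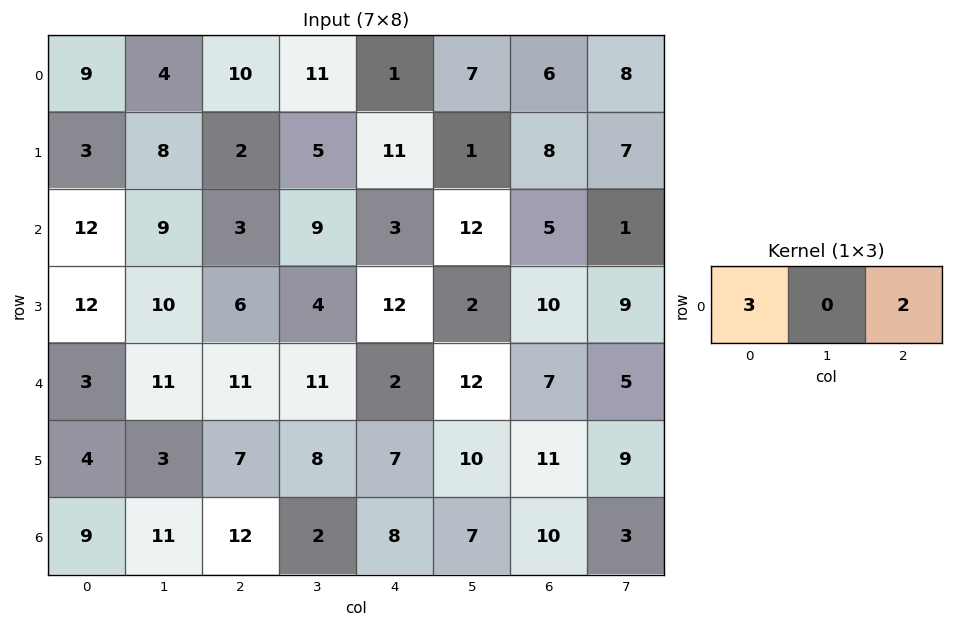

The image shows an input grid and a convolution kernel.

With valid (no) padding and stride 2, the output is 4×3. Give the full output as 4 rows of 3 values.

Output[0,0]: The receptive field on the input at this output position is [9 4 10]. Elementwise product with the kernel and sum: 9·3 + 10·2.

47 32 15
42 15 19
31 37 20
51 52 44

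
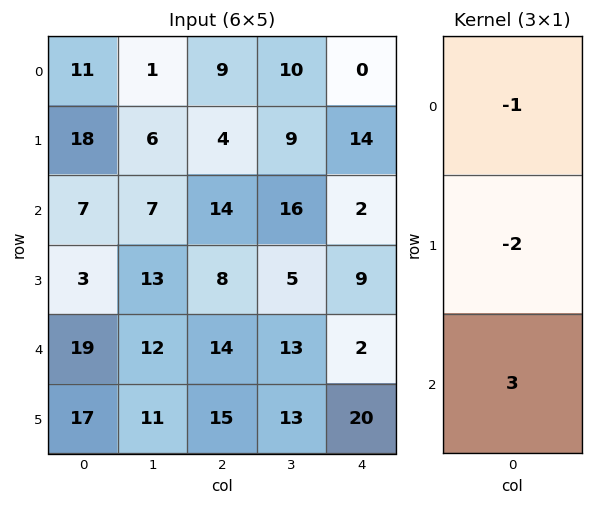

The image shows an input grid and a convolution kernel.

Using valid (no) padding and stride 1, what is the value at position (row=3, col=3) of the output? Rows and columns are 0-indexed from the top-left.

The receptive field on the input at this output position is [5 / 13 / 13]. Elementwise product with the kernel and sum: 5·-1 + 13·-2 + 13·3.

8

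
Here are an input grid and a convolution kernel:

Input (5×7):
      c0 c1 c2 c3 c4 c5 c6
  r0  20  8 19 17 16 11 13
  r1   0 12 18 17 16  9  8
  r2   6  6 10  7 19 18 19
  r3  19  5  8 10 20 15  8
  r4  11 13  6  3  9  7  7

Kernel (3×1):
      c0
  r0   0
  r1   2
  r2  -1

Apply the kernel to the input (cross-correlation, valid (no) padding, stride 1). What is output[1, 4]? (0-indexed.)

The receptive field on the input at this output position is [16 / 19 / 20]. Elementwise product with the kernel and sum: 19·2 + 20·-1.

18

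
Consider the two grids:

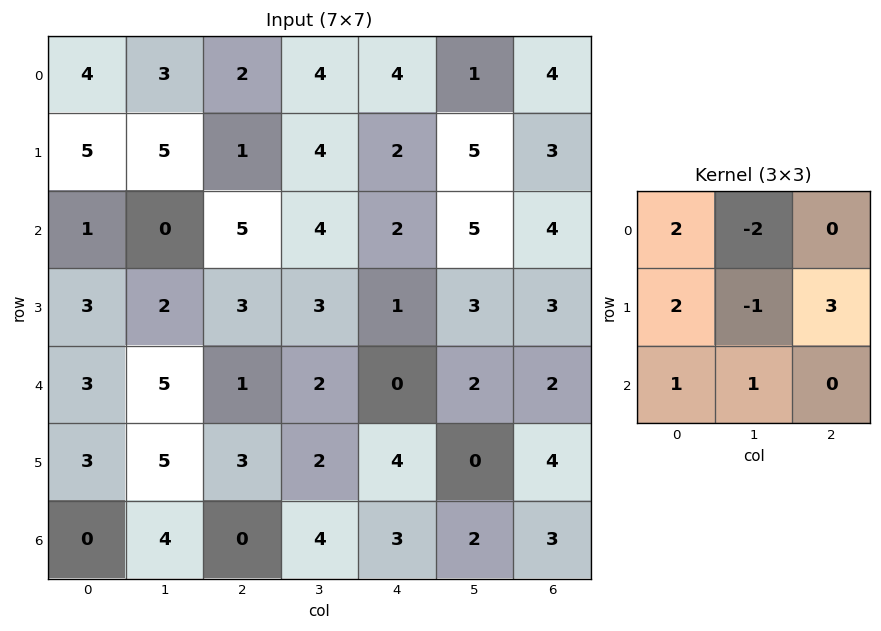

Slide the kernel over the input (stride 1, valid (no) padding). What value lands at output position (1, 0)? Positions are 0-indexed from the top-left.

The receptive field on the input at this output position is [5 5 1 / 1 0 5 / 3 2 3]. Elementwise product with the kernel and sum: 5·2 + 5·-2 + 1·2 + 0·-1 + 5·3 + 3·1 + 2·1.

22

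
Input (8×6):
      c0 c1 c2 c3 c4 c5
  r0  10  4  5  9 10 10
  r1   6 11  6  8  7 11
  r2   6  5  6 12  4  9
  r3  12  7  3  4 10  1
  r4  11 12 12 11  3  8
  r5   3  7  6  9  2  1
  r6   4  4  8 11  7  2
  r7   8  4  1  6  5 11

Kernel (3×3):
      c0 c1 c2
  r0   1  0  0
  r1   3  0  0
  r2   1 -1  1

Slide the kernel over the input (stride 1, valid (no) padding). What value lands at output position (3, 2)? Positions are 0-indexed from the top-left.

The receptive field on the input at this output position is [3 4 10 / 12 11 3 / 6 9 2]. Elementwise product with the kernel and sum: 3·1 + 12·3 + 6·1 + 9·-1 + 2·1.

38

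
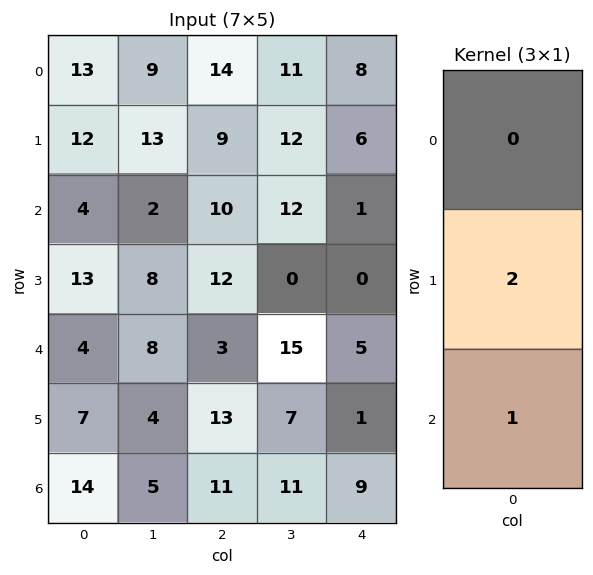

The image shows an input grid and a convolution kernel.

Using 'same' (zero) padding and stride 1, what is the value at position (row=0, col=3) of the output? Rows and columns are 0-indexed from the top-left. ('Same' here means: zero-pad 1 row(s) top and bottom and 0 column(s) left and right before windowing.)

The receptive field on the zero-padded input at this output position is [0 / 11 / 12]. Elementwise product with the kernel and sum: 11·2 + 12·1.

34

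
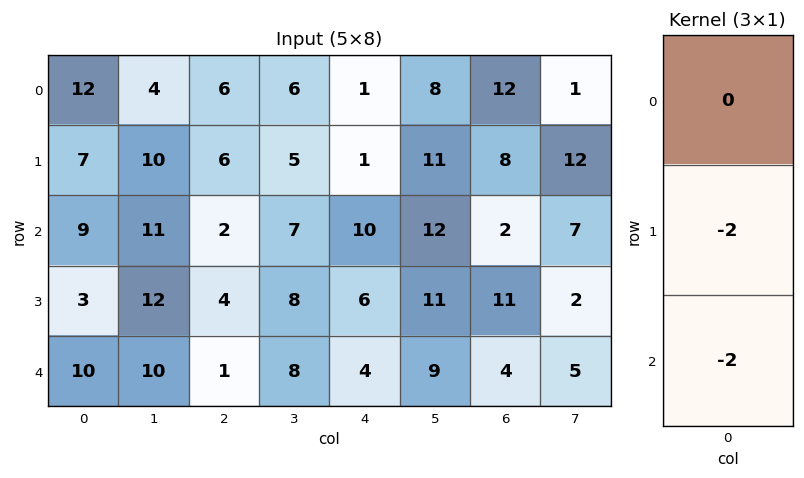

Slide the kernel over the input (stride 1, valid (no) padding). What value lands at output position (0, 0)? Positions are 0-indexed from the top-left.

-32

The receptive field on the input at this output position is [12 / 7 / 9]. Elementwise product with the kernel and sum: 7·-2 + 9·-2.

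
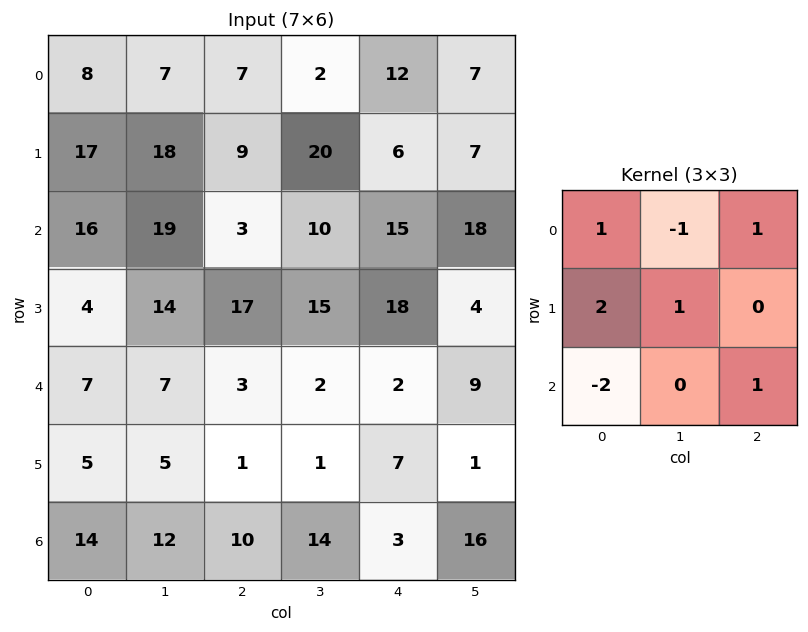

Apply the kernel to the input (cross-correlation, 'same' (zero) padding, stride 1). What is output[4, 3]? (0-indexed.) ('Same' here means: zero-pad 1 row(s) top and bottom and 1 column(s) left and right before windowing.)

The receptive field on the zero-padded input at this output position is [17 15 18 / 3 2 2 / 1 1 7]. Elementwise product with the kernel and sum: 17·1 + 15·-1 + 18·1 + 3·2 + 2·1 + 1·-2 + 7·1.

33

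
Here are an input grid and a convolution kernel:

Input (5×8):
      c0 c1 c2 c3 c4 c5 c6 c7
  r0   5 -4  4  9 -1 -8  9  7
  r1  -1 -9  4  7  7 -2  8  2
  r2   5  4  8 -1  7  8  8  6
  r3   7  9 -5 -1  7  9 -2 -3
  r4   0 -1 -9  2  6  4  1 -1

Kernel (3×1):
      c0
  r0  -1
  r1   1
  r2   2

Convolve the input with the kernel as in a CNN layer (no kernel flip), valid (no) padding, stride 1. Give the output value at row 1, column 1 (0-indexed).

31

The receptive field on the input at this output position is [-9 / 4 / 9]. Elementwise product with the kernel and sum: -9·-1 + 4·1 + 9·2.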